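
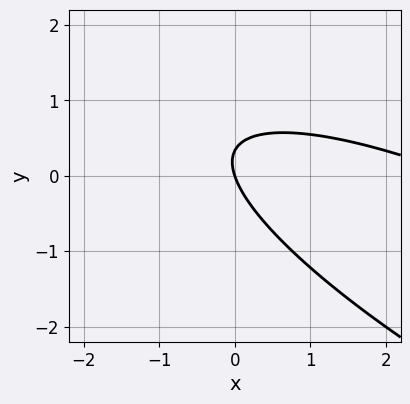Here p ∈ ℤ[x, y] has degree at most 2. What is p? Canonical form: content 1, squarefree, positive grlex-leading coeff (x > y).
(a) Degree: a generic line meets the curve in up to 2 points, so deg p = 2.
(b) Observable constraints: it crosses the x-axis at the gridline x = 0; it crosses the y-axis at the gridline y = 0.
(c) These observations pin down the coefficients.

x^2 + 3*x*y + 3*y^2 - 3*x - y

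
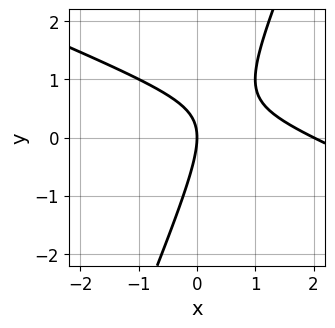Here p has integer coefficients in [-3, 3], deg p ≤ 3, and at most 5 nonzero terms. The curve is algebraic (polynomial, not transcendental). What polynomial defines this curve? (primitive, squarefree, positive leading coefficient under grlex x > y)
(a) The degree is 2 — the shape is more complex than any degree-1 curve.
(b) Observable constraints: the x-axis gridline crossings are at x ∈ {0, 2}; one y-axis crossing is at y = 0.
(c) The integer polynomial consistent with all of this is the stated p.

x^2 + 2*x*y - y^2 - 2*x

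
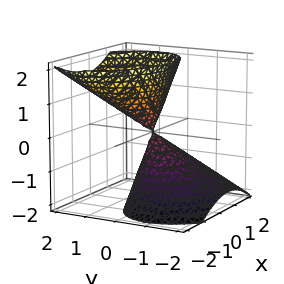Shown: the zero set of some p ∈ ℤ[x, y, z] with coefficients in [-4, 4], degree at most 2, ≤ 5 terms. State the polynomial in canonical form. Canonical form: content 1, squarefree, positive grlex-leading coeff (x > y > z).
2*x^2 + x*y + 3*y^2 - 3*y*z - z^2

First, there are 2 components.
Then, degree: no degree-1 surface has this shape, so deg p = 2.
Next, against the integer gridlines: it meets the y-axis at y = 0 (among the integer gridlines); it meets the x-axis at x = 0 (among the integer gridlines); it meets the z-axis at z = 0 (among the integer gridlines).
Finally, solving for integer coefficients yields p as stated.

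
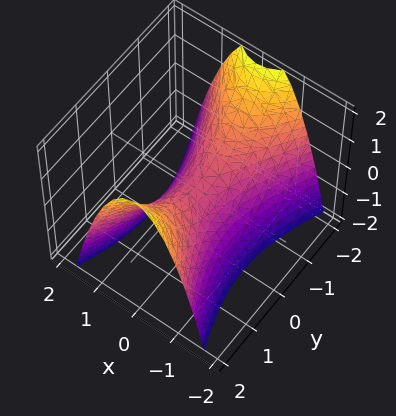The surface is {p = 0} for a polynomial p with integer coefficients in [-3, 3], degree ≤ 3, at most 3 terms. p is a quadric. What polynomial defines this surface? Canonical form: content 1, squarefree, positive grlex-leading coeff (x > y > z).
deg p = 2. A saddle surface; a quadric.
Symmetries: mirror symmetry y ↦ −y ⇒ only even powers of y; it's symmetric under x → −x, forcing even powers of x.
Checking where it meets the axes: it meets the x-axis at x = 0 (among the integer gridlines); one y-axis crossing is at y = 0; it meets the z-axis at z = 0 (among the integer gridlines).
The integer polynomial consistent with all of this is the stated p.

3*x^2 - y^2 + 2*z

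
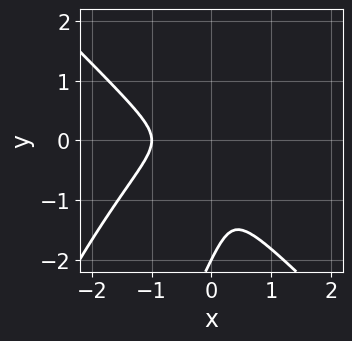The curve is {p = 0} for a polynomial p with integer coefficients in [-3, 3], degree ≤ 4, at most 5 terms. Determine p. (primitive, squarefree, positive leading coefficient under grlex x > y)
Degree: no degree-2 curve has this shape, so deg p = 3.
Checking where it meets the axes: one x-axis crossing is at x = -1; it crosses the y-axis at the gridline y = -2.
Together with the visible shape, these determine p as stated.

3*x^3 - 2*x*y^2 + y^3 + 3*x^2 + 2*y^2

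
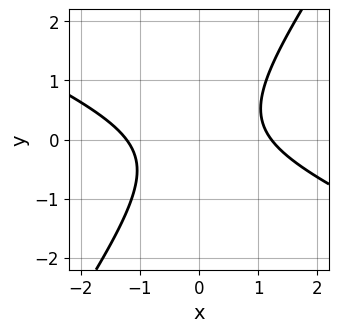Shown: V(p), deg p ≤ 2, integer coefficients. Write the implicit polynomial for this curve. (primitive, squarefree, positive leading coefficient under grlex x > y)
(a) deg p = 2. No degree-1 curve has this shape.
(b) Against the integer gridlines: no y-intercept at any integer in the box.
(c) Solving for integer coefficients yields p as stated.

2*x^2 + 3*x*y - 3*y^2 - 3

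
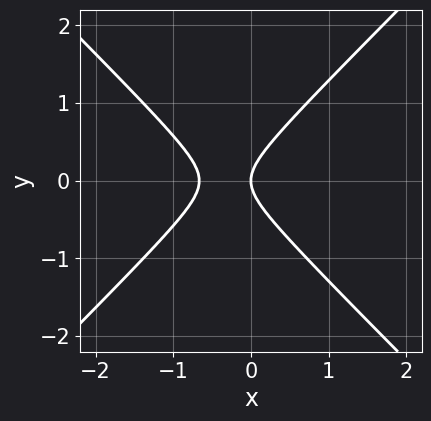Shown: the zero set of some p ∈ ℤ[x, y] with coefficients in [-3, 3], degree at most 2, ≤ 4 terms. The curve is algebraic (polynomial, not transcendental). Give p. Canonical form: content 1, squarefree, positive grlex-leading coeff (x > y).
3*x^2 - 3*y^2 + 2*x

First, deg p = 2. A generic line meets the curve in up to 2 points.
Next, symmetries: mirror symmetry y ↦ −y ⇒ only even powers of y.
Next, from the visible intercepts: it meets the x-axis at x = 0 (among the integer gridlines); one y-axis crossing is at y = 0.
Finally, these observations pin down the coefficients.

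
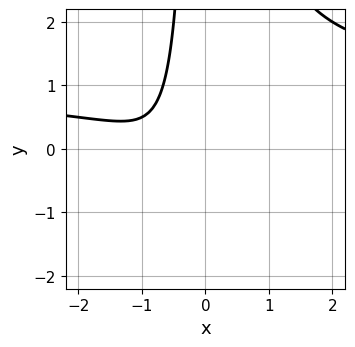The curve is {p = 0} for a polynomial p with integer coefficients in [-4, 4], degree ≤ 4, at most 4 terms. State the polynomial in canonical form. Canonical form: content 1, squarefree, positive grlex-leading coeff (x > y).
The degree is 3 — no degree-2 curve has this shape.
Observable constraints: it misses every integer gridline on the y-axis; it misses every integer gridline on the x-axis.
Putting this together gives p.

2*x^2*y - 2*x^2 - 3*x - 2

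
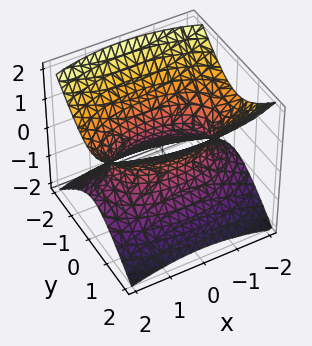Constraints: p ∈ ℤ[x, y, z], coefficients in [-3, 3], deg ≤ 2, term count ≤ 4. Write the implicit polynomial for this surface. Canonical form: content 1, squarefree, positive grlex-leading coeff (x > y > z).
x^2 + 3*y^2 - 3*z^2 - 2

Degree: an hourglass — one-sheet hyperboloid; a quadric, so deg p = 2.
Symmetries: the x ↦ −x reflection is a symmetry, so x appears only in even powers; the y ↦ −y reflection is a symmetry, so y appears only in even powers; it's symmetric under z → −z, forcing even powers of z.
Against the integer gridlines: the surface avoids every integer z-axis point in the box.
Matching integer coefficients to the picture gives p.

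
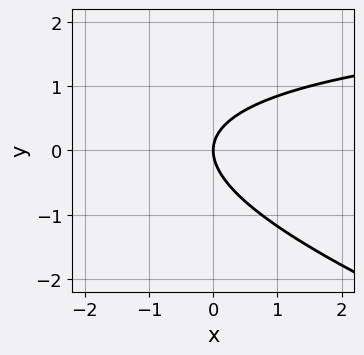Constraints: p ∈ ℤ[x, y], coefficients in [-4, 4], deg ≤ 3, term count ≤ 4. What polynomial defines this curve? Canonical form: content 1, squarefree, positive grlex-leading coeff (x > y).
x*y + 3*y^2 - 3*x

(a) The degree is 2 — a generic line meets the curve in up to 2 points.
(b) From the axis intercepts and sections: it meets the x-axis at x = 0 (among the integer gridlines); one y-axis crossing is at y = 0.
(c) Fitting integer coefficients to these (and the overall shape) gives p.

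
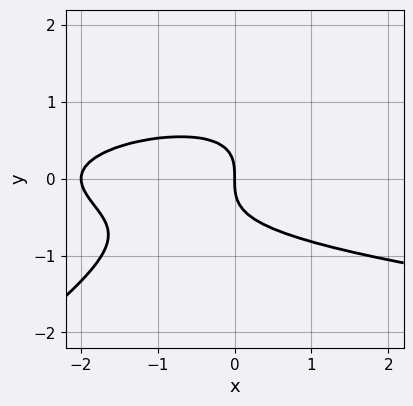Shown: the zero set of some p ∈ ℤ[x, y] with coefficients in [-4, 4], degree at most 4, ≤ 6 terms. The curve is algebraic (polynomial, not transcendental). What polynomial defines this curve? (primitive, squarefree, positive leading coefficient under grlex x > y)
(a) deg p = 3. No degree-2 curve has this shape.
(b) From the axis intercepts and sections: it meets the y-axis at y = 0 (among the integer gridlines); the x-axis gridline crossings are at x ∈ {-2, 0}.
(c) Fitting integer coefficients to these (and the overall shape) gives p.

2*x*y^2 - 3*y^3 - x^2 - 2*x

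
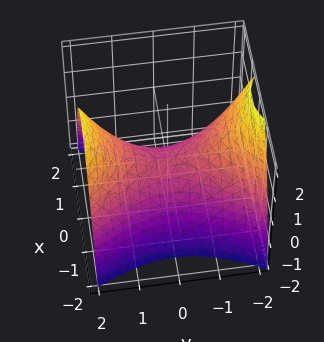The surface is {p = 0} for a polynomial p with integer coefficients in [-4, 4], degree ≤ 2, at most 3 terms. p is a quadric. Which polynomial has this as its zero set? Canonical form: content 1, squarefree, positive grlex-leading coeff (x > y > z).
2*x^2 - y^2 + 2*z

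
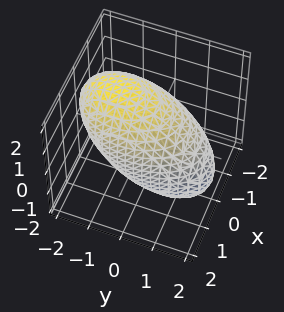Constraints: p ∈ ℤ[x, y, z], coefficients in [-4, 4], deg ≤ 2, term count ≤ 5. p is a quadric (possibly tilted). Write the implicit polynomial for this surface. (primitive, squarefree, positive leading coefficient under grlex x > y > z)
2*x^2 + y^2 + y*z + z^2 - 3

(a) Degree: no degree-1 surface has this shape, so deg p = 2.
(b) Solving for integer coefficients yields p as stated.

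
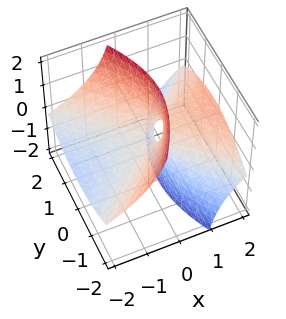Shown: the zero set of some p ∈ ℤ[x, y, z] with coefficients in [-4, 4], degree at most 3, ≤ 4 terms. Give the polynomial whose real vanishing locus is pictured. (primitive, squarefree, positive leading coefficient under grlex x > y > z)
x^2 - 3*x*z - y^2 + z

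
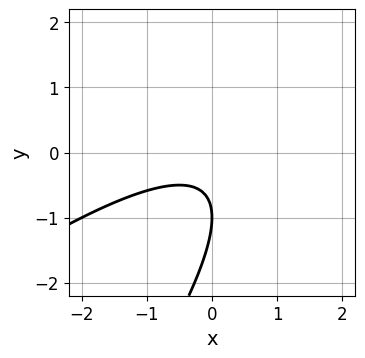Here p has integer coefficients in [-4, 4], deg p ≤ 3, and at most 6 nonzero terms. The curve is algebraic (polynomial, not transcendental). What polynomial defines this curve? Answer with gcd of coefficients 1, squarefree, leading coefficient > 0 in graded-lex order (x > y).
x^2 - 2*x*y + y^2 + 2*y + 1

1. Degree: the shape is more complex than any degree-1 curve, so deg p = 2.
2. Observable constraints: one y-axis crossing is at y = -1; it misses every integer gridline on the x-axis.
3. Solving for integer coefficients yields p as stated.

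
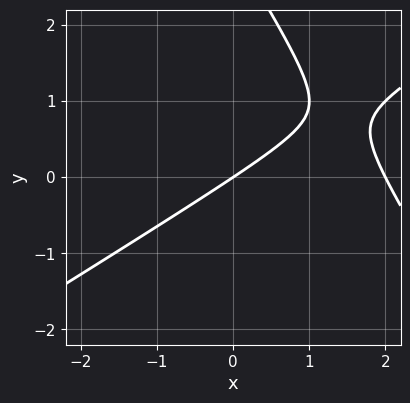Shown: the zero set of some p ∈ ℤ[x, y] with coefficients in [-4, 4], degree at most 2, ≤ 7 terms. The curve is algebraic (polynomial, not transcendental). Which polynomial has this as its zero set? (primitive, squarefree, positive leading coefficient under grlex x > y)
x^2 - x*y - y^2 - 2*x + 3*y

Degree: the shape is more complex than any degree-1 curve, so deg p = 2.
Against the integer gridlines: one y-axis crossing is at y = 0; among the integer gridlines, it crosses the x-axis at x ∈ {0, 2}.
Solving for integer coefficients yields p as stated.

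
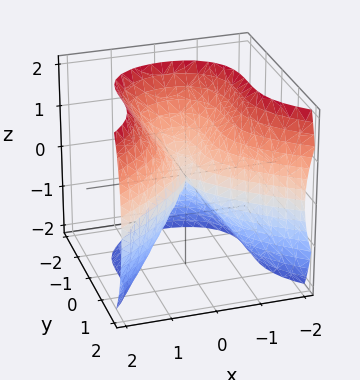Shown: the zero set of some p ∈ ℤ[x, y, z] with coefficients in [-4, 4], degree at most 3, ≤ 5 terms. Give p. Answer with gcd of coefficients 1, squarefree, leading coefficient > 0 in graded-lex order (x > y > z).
Degree: a generic line meets the surface in up to 3 points, so deg p = 3.
Checking where it meets the axes: it crosses the x-axis at the gridline x = 0; it meets the z-axis at z = 0 (among the integer gridlines); one y-axis crossing is at y = 0.
Putting this together gives p.

y^3 - 2*x^2 + z^2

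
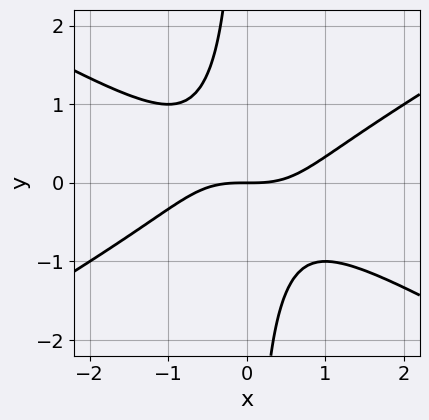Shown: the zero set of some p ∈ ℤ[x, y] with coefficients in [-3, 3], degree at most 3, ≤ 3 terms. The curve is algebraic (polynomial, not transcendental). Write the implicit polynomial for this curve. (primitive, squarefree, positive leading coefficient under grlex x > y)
x^3 - 3*x*y^2 - 2*y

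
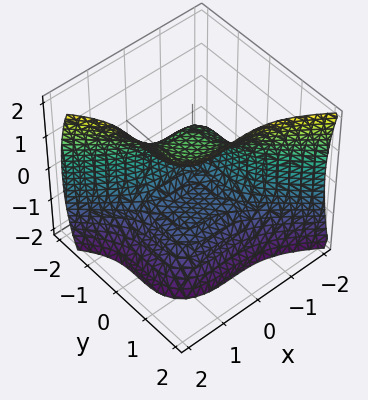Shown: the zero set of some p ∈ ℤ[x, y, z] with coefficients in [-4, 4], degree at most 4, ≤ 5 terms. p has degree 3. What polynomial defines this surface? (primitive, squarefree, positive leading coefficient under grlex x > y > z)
(a) deg p = 3.
(b) Against the integer gridlines: among the integer gridlines, it crosses the z-axis at z ∈ {-1, 1}; it meets the x-axis at x = -1 (among the integer gridlines).
(c) Solving for integer coefficients yields p as stated.

2*x^3 + 3*y^3 - 2*z^2 + 2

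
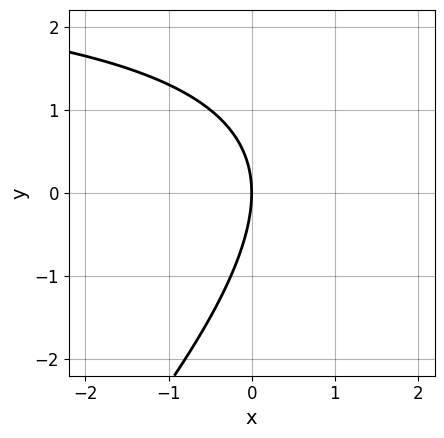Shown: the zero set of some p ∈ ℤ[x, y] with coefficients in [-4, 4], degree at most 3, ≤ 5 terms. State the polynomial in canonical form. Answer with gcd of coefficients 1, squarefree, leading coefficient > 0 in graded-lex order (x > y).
x*y - y^2 - 3*x

(a) deg p = 2.
(b) From the visible intercepts: one x-axis crossing is at x = 0; one y-axis crossing is at y = 0.
(c) Together with the visible shape, these determine p as stated.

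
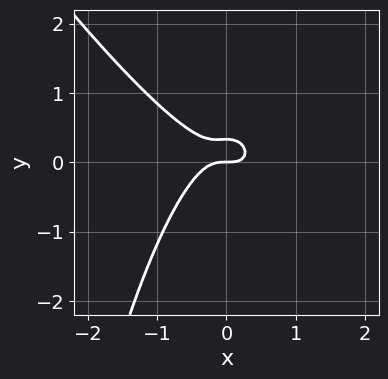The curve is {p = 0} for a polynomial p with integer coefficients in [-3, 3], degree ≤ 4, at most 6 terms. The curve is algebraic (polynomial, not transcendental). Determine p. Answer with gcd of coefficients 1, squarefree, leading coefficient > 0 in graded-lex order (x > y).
3*x^3 + 2*x^2*y + 3*y^2 - y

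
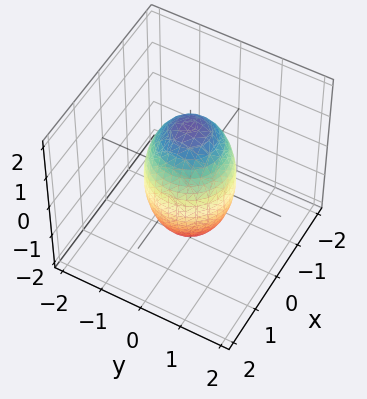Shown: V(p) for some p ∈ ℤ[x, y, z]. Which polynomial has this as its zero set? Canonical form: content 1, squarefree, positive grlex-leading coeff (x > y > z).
3*x^2 + 3*y^2 + z^2 - 3

1. The degree is 2 — bounded and convex; a quadric.
2. Symmetries: mirror symmetry z ↦ −z ⇒ only even powers of z; the z-axis is an axis of rotation, so x and y enter only as x² + y².
3. From the axis intercepts and sections: the x-axis gridline crossings are at x ∈ {-1, 1}; a circular section at z = 0 has radius exactly 1.
4. The integer polynomial consistent with all of this is the stated p.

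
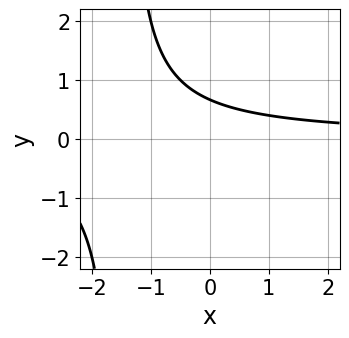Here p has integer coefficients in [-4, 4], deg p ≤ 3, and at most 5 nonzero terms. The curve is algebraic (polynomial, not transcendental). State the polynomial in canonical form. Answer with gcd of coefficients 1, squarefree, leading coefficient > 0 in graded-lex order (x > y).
2*x*y + 3*y - 2

1. Degree: a generic line meets the curve in up to 2 points, so deg p = 2.
2. Checking where it meets the axes: the curve avoids every integer x-axis point in the box.
3. The integer polynomial consistent with all of this is the stated p.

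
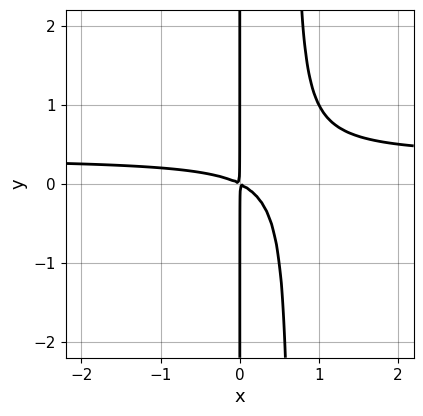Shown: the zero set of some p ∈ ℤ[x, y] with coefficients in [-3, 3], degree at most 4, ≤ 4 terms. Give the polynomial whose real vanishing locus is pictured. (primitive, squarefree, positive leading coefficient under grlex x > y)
Degree: the shape is more complex than any degree-2 curve, so deg p = 3.
Reading off the gridlines: the visible y-axis segment lies entirely on the curve.
Fitting integer coefficients to these (and the overall shape) gives p.

3*x^2*y - x^2 - 2*x*y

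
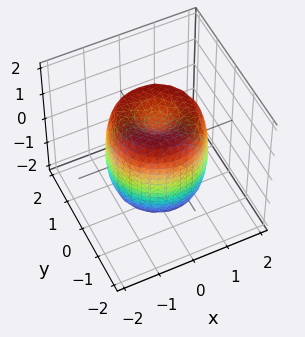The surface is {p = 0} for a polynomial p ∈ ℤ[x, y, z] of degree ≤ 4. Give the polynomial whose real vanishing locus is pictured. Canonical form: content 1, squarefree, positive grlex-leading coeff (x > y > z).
deg p = 4.
Symmetries: rotational symmetry about the z-axis ⇒ p depends on x, y only through x² + y².
From the visible intercepts: a circular section at z = -1 has radius between 1 and 2; among the integer gridlines, it crosses the z-axis at z ∈ {-1, 1}.
Solving for integer coefficients yields p as stated.

2*x^4 + 4*x^2*y^2 + 2*y^4 - 3*x^2 - 3*y^2 + z^2 - 1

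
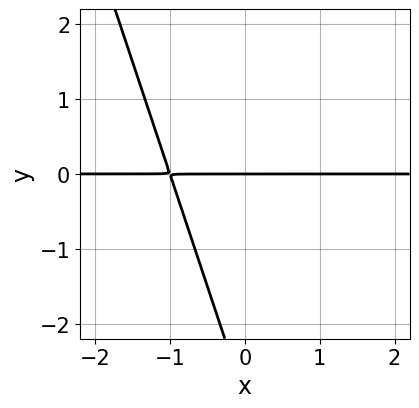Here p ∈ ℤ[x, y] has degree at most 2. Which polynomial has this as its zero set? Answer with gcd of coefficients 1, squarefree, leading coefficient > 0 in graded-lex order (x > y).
3*x*y + y^2 + 3*y

First, the degree is 2 — no degree-1 curve has this shape.
Then, reading off the gridlines: the visible x-axis segment lies entirely on the curve; one y-axis crossing is at y = 0.
Finally, fitting integer coefficients to these (and the overall shape) gives p.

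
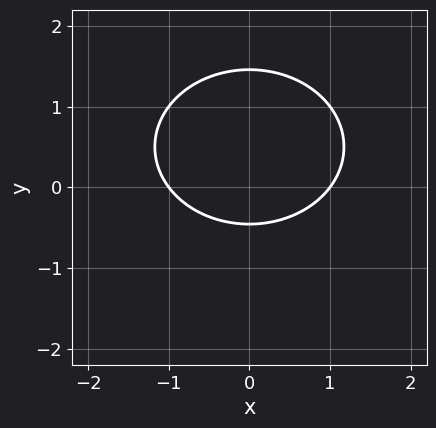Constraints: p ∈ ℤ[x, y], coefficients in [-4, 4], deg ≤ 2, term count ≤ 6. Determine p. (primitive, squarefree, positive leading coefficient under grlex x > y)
1. The degree is 2 — the shape is more complex than any degree-1 curve.
2. Symmetries: the x ↦ −x reflection is a symmetry, so x appears only in even powers.
3. From the visible intercepts: the x-axis gridline crossings are at x ∈ {-1, 1}.
4. Solving for integer coefficients yields p as stated.

2*x^2 + 3*y^2 - 3*y - 2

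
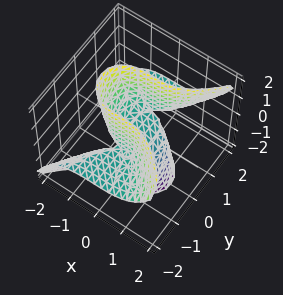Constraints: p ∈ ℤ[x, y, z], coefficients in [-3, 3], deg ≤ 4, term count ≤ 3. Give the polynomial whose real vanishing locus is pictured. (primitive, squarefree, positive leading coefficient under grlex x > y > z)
2*x^3 - 3*y^2*z + 2*z

The degree is 3 — a generic line meets the surface in up to 3 points.
Checking where it meets the axes: every point of the y-axis in the box is on the surface; one x-axis crossing is at x = 0; it meets the z-axis at z = 0 (among the integer gridlines).
These observations pin down the coefficients.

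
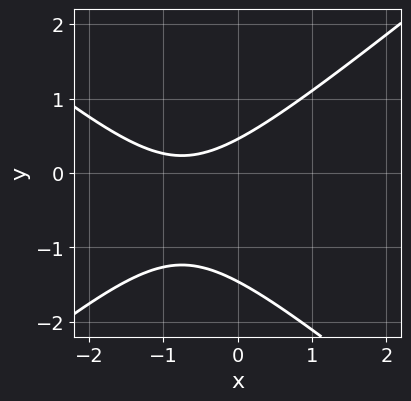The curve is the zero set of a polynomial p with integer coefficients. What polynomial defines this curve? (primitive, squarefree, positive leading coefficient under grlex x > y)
First, the degree is 2 — the shape is more complex than any degree-1 curve.
Then, checking where it meets the axes: no x-intercept at any integer in the box.
Finally, fitting integer coefficients to these (and the overall shape) gives p.

2*x^2 - 3*y^2 + 3*x - 3*y + 2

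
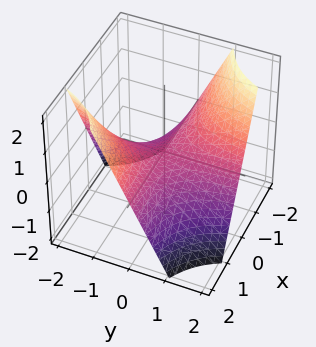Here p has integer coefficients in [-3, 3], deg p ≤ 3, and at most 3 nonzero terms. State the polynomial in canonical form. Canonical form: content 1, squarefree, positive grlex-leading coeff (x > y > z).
x*y + z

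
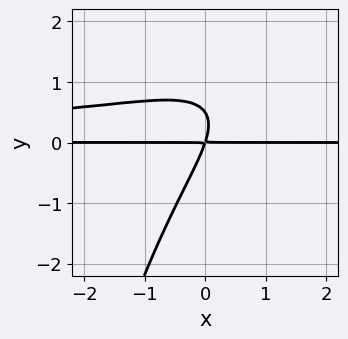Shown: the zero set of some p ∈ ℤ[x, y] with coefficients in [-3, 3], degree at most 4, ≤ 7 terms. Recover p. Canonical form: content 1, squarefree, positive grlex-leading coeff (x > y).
1. Degree: no degree-3 curve has this shape, so deg p = 4.
2. Reading off the gridlines: the visible x-axis segment lies entirely on the curve.
3. Putting this together gives p.

x^2*y^2 - 3*x*y^2 + 2*y^3 + 3*x*y - y^2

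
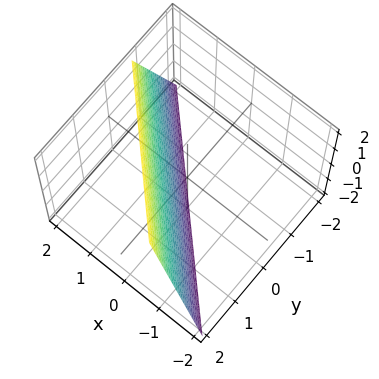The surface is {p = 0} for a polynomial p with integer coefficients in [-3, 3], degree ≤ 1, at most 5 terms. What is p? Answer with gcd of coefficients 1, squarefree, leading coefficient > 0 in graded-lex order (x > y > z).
3*x + 3*y - z - 2

First, degree: every cross-section is a straight line — this is a plane, so deg p = 1.
Next, from the axis intercepts and sections: it crosses the z-axis at the gridline z = -2.
Finally, solving for integer coefficients yields p as stated.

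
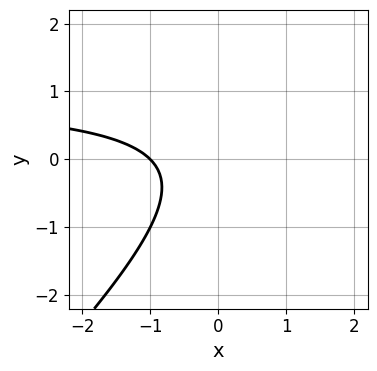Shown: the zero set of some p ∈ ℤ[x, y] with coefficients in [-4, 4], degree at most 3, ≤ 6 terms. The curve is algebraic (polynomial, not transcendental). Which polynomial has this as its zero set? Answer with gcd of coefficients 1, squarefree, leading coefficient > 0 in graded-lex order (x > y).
x*y - y^2 - x - 1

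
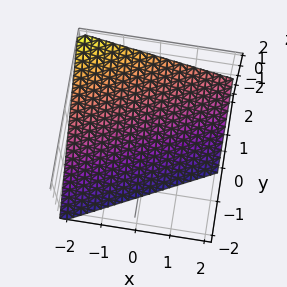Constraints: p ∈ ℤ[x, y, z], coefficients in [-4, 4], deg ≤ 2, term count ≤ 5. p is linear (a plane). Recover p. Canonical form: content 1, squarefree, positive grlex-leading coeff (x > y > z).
1. The degree is 1 — every cross-section is a straight line — this is a plane.
2. Observable constraints: it meets the z-axis at z = -1 (among the integer gridlines); it meets the y-axis at y = 1 (among the integer gridlines); it meets the x-axis at x = -2 (among the integer gridlines).
3. Assembling these constraints gives the stated polynomial.

x - 2*y + 2*z + 2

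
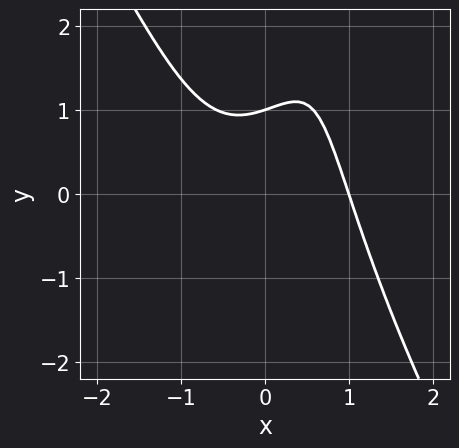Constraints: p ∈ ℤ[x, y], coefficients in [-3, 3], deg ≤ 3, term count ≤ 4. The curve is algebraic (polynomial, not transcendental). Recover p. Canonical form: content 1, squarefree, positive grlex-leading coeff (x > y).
3*x^3 - x*y^2 + 3*y - 3

First, degree: the shape is more complex than any degree-2 curve, so deg p = 3.
Next, from the visible intercepts: it crosses the y-axis at the gridline y = 1; it meets the x-axis at x = 1 (among the integer gridlines).
Finally, these observations pin down the coefficients.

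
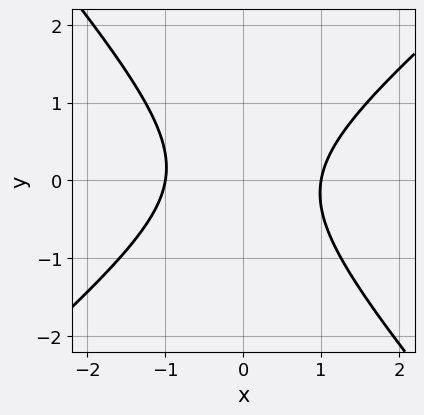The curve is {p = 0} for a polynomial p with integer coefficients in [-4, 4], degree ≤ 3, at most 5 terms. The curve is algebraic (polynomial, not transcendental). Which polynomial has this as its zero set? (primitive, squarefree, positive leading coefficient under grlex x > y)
3*x^2 - x*y - 3*y^2 - 3

1. Degree: a generic line meets the curve in up to 2 points, so deg p = 2.
2. From the visible intercepts: among the integer gridlines, it crosses the x-axis at x ∈ {-1, 1}; it misses every integer gridline on the y-axis.
3. Together with the visible shape, these determine p as stated.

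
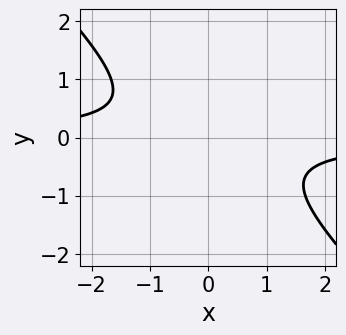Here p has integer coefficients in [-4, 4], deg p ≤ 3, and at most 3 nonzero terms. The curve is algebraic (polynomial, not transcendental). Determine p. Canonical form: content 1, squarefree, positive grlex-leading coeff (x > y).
3*x*y + 3*y^2 + 2

Degree: a generic line meets the curve in up to 2 points, so deg p = 2.
From the axis intercepts and sections: the curve avoids every integer y-axis point in the box; no x-intercept at any integer in the box.
Putting this together gives p.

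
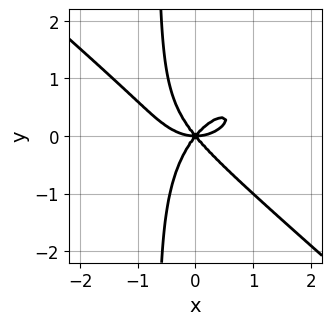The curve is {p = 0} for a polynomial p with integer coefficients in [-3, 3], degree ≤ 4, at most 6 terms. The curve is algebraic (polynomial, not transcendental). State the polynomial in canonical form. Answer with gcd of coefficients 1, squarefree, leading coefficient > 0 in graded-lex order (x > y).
2*x^4 + 3*x*y^3 - 3*x^2*y + 2*y^3

First, the degree is 4 — the shape is more complex than any degree-3 curve.
Next, reading off the gridlines: one x-axis crossing is at x = 0; it crosses the y-axis at the gridline y = 0.
Finally, fitting integer coefficients to these (and the overall shape) gives p.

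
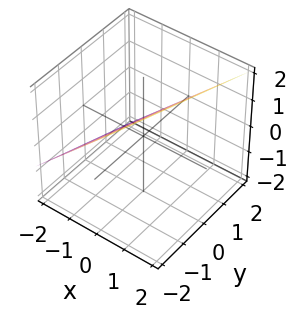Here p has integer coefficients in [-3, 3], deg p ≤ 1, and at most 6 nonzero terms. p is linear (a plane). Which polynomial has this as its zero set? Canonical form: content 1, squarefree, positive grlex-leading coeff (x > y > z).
The degree is 1 — every cross-section is a straight line — this is a plane.
Against the integer gridlines: one y-axis crossing is at y = 2.
Putting this together gives p.

3*x - y - 3*z + 2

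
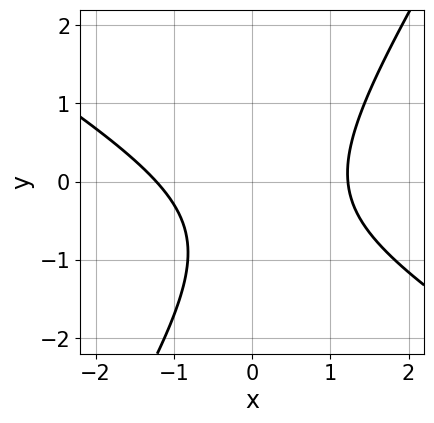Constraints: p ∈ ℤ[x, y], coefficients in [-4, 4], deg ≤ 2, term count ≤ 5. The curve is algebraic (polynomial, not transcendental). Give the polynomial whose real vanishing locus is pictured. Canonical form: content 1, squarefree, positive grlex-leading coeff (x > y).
2*x^2 + 2*x*y - 2*y^2 - 2*y - 3

(a) deg p = 2. No degree-1 curve has this shape.
(b) Observable constraints: the curve avoids every integer y-axis point in the box.
(c) These observations pin down the coefficients.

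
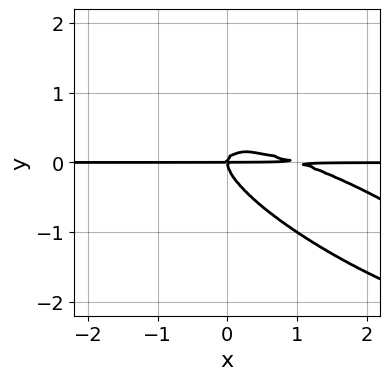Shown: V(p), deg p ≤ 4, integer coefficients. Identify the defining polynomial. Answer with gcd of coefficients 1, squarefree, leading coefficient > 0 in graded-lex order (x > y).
1. The degree is 3 — the shape is more complex than any degree-2 curve.
2. From the axis intercepts and sections: it meets the y-axis at y = 0 (among the integer gridlines); the visible x-axis segment lies entirely on the curve.
3. Assembling these constraints gives the stated polynomial.

x^2*y + 3*x*y^2 + 3*y^3 - x*y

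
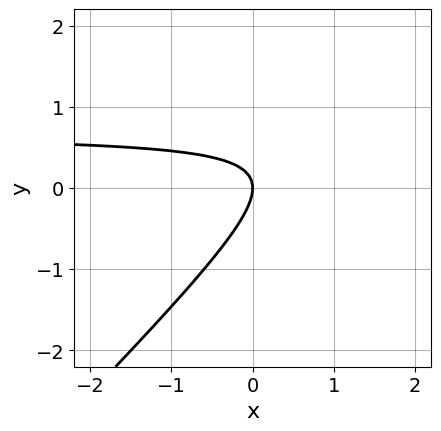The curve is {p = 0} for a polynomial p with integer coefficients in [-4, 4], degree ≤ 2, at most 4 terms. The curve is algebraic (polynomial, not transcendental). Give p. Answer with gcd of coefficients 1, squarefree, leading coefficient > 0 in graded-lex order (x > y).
Degree: no degree-1 curve has this shape, so deg p = 2.
Reading off the gridlines: one y-axis crossing is at y = 0; it crosses the x-axis at the gridline x = 0.
These observations pin down the coefficients.

3*x*y - 3*y^2 - 2*x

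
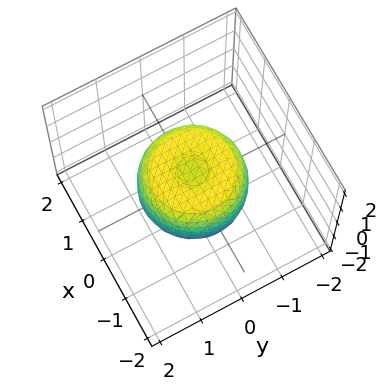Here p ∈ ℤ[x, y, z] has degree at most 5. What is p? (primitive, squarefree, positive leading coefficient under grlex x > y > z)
2*x^4 + 4*x^2*y^2 + 2*y^4 - 2*x^2 - 2*y^2 + 2*z^2 - 1

(a) Degree: a generic line meets the surface in up to 4 points, so deg p = 4.
(b) Symmetry: the surface is invariant under rotation about z: p = q(x² + y², z).
(c) Observable constraints: a circular section at z = 0 has radius between 1 and 2.
(d) Together with the visible shape, these determine p as stated.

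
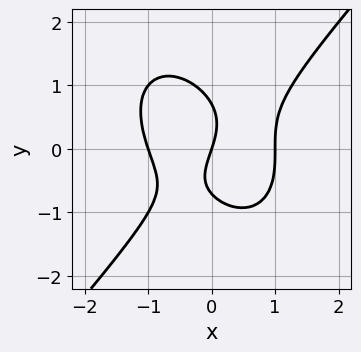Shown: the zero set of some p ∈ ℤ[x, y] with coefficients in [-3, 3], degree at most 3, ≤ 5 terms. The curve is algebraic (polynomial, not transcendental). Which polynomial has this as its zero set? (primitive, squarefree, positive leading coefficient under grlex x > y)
3*x^3 - 2*y^3 - x*y - 3*x + y

(a) deg p = 3. A generic line meets the curve in up to 3 points.
(b) From the visible intercepts: it meets the y-axis at y = 0 (among the integer gridlines); the x-axis gridline crossings are at x ∈ {-1, 0, 1}.
(c) Together with the visible shape, these determine p as stated.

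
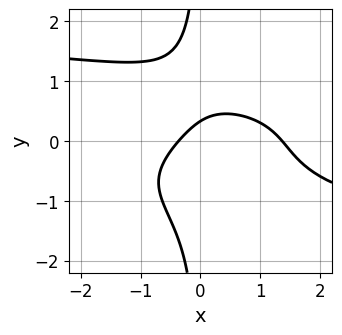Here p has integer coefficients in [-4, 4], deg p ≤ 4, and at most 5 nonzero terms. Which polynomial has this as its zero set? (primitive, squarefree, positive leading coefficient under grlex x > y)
Degree: the shape is more complex than any degree-3 curve, so deg p = 4.
The integer polynomial consistent with all of this is the stated p.

3*x*y^3 + 2*x^2 - 2*x + 3*y - 1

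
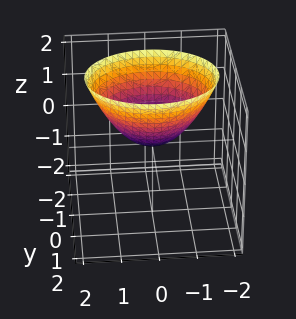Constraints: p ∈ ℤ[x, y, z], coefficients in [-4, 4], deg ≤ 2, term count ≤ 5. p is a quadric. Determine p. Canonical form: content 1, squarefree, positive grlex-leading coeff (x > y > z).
First, the degree is 2 — a paraboloid; a quadric.
Then, symmetries: it's symmetric under y → −y, forcing even powers of y; it's symmetric under x → −x, forcing even powers of x.
Next, against the integer gridlines: it meets the y-axis at y = 0 (among the integer gridlines); one x-axis crossing is at x = 0.
Finally, together with the visible shape, these determine p as stated.

2*x^2 + 3*y^2 - 3*z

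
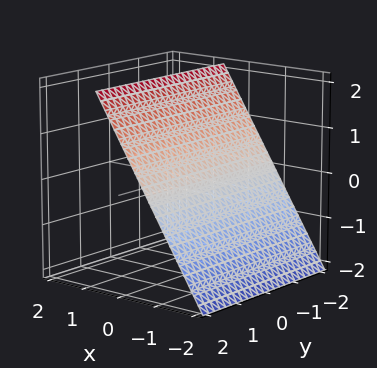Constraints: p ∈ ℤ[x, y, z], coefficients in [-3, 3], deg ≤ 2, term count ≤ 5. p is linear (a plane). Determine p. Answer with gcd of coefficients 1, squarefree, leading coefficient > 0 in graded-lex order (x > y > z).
(a) The degree is 1 — every cross-section is a straight line — this is a plane.
(b) Against the integer gridlines: it misses every integer gridline on the y-axis; it meets the z-axis at z = 1 (among the integer gridlines).
(c) Fitting integer coefficients to these (and the overall shape) gives p.

3*x - 2*z + 2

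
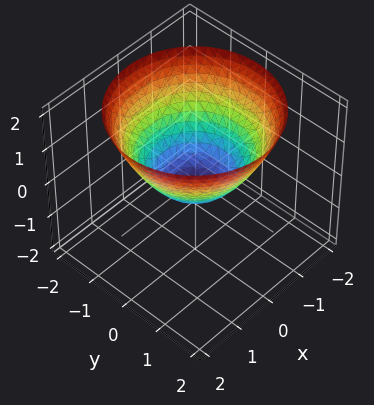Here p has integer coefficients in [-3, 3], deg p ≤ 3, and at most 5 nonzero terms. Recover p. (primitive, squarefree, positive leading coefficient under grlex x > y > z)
2*x^2 + 2*y^2 - 3*z - 1

First, deg p = 2. The shape is more complex than any degree-1 surface.
Next, symmetry: the z-axis is an axis of rotation, so x and y enter only as x² + y².
Then, reading off the gridlines: a circular section at z = 0 has radius between 0 and 1.
Finally, solving for integer coefficients yields p as stated.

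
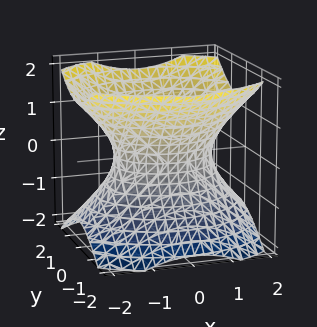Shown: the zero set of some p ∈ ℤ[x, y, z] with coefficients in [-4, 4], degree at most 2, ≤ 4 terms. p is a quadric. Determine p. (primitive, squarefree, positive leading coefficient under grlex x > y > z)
2*x^2 + 3*y^2 - 3*z^2 - 3

The degree is 2 — an hourglass — one-sheet hyperboloid; a quadric.
Symmetries: the x ↦ −x reflection is a symmetry, so x appears only in even powers; it's symmetric under z → −z, forcing even powers of z; the y ↦ −y reflection is a symmetry, so y appears only in even powers.
Checking where it meets the axes: among the integer gridlines, it crosses the y-axis at y ∈ {-1, 1}; the surface avoids every integer z-axis point in the box.
Putting this together gives p.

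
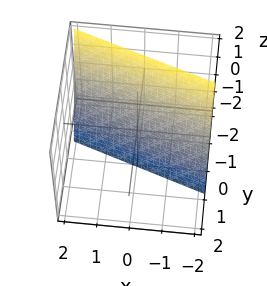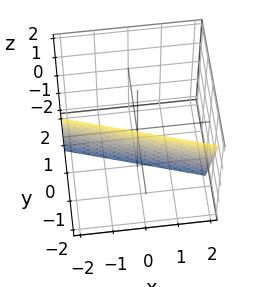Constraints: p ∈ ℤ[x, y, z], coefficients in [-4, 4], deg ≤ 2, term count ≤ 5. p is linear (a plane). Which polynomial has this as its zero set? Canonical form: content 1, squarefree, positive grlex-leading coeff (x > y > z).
x + 3*y + z + 2

First, the degree is 1 — every cross-section is a straight line — this is a plane.
Next, from the visible intercepts: one z-axis crossing is at z = -2; one x-axis crossing is at x = -2.
Finally, matching integer coefficients to the picture gives p.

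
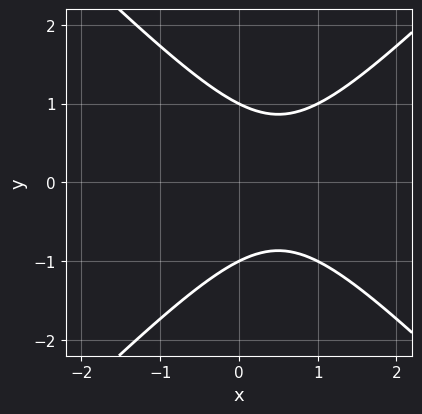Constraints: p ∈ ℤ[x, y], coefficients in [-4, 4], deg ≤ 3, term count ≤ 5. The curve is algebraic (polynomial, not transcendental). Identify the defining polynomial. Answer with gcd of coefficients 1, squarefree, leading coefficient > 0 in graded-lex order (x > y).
First, the degree is 2 — the shape is more complex than any degree-1 curve.
Next, symmetries: it's symmetric under y → −y, forcing even powers of y.
Next, checking where it meets the axes: it misses every integer gridline on the x-axis; the y-axis gridline crossings are at y ∈ {-1, 1}.
Finally, the integer polynomial consistent with all of this is the stated p.

x^2 - y^2 - x + 1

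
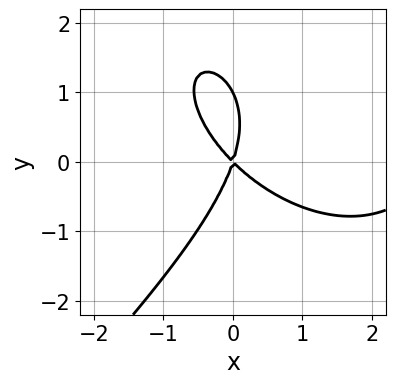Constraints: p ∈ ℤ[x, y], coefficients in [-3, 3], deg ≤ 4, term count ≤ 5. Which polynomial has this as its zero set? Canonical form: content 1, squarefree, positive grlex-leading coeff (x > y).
First, deg p = 3.
Next, against the integer gridlines: the y-axis gridline crossings are at y ∈ {0, 1}; one x-axis crossing is at x = 0.
Finally, assembling these constraints gives the stated polynomial.

x^3 - y^3 - 3*x^2 - 2*x*y + y^2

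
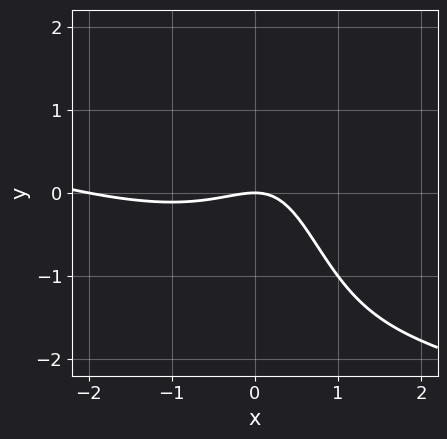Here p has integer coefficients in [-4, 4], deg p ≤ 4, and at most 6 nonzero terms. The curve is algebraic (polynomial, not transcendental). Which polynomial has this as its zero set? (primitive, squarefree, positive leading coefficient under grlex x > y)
First, deg p = 3. A generic line meets the curve in up to 3 points.
Next, observable constraints: the x-axis gridline crossings are at x ∈ {-2, 0}; it meets the y-axis at y = 0 (among the integer gridlines).
Finally, assembling these constraints gives the stated polynomial.

x^3 + 3*x^2*y + 2*x^2 - 3*x*y + 3*y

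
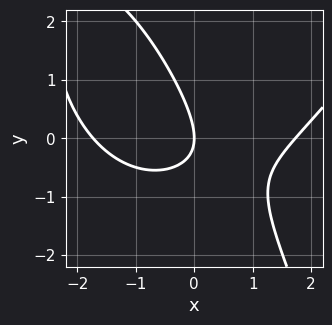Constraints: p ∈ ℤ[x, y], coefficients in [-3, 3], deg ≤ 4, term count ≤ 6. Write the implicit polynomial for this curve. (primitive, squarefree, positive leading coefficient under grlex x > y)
x^3 - 3*x*y - 2*y^2 - 3*x

1. Degree: no degree-2 curve has this shape, so deg p = 3.
2. Checking where it meets the axes: it meets the x-axis at x = 0 (among the integer gridlines); one y-axis crossing is at y = 0.
3. Assembling these constraints gives the stated polynomial.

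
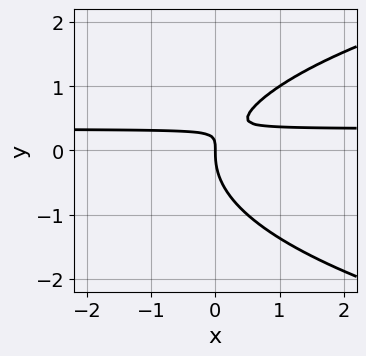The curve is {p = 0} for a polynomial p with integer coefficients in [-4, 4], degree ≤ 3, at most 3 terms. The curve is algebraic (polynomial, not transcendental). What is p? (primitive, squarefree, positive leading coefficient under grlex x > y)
First, deg p = 3. A generic line meets the curve in up to 3 points.
Next, from the axis intercepts and sections: it meets the x-axis at x = 0 (among the integer gridlines); it meets the y-axis at y = 0 (among the integer gridlines).
Finally, these observations pin down the coefficients.

2*y^3 - 3*x*y + x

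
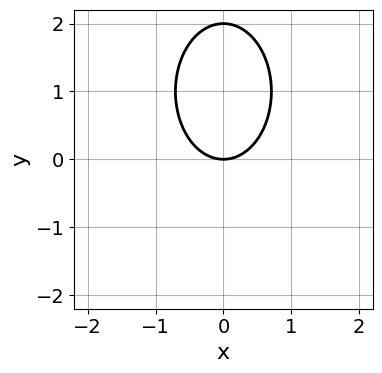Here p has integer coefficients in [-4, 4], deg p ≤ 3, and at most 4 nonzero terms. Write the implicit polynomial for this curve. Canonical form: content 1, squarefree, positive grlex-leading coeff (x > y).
2*x^2 + y^2 - 2*y

First, the degree is 2 — a generic line meets the curve in up to 2 points.
Then, symmetries: it's symmetric under x → −x, forcing even powers of x.
Then, against the integer gridlines: among the integer gridlines, it crosses the y-axis at y ∈ {0, 2}; one x-axis crossing is at x = 0.
Finally, solving for integer coefficients yields p as stated.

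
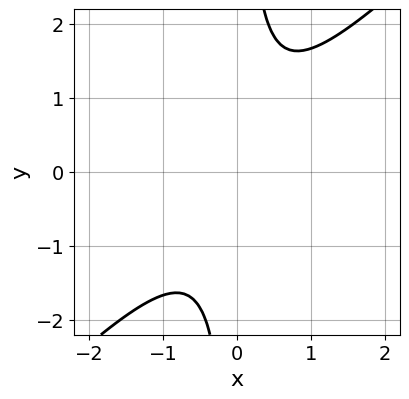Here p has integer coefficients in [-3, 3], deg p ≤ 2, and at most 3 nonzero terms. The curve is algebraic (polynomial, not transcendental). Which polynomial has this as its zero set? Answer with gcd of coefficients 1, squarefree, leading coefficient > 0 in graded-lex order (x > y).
3*x^2 - 3*x*y + 2

The degree is 2 — no degree-1 curve has this shape.
Checking where it meets the axes: no y-intercept at any integer in the box; it misses every integer gridline on the x-axis.
Putting this together gives p.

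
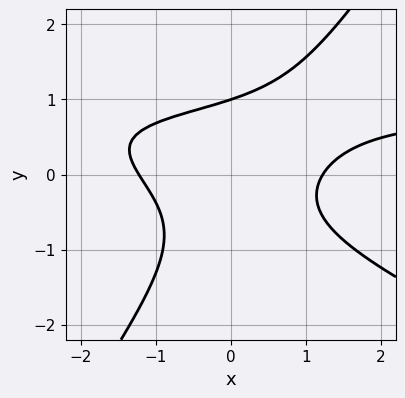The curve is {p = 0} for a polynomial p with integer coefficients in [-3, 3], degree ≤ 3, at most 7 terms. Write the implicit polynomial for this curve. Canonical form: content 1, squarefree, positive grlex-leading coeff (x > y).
2*x^2*y + 3*x*y^2 - 3*y^3 - 2*x^2 + 3

First, the degree is 3 — a generic line meets the curve in up to 3 points.
Next, reading off the gridlines: it crosses the y-axis at the gridline y = 1.
Finally, the integer polynomial consistent with all of this is the stated p.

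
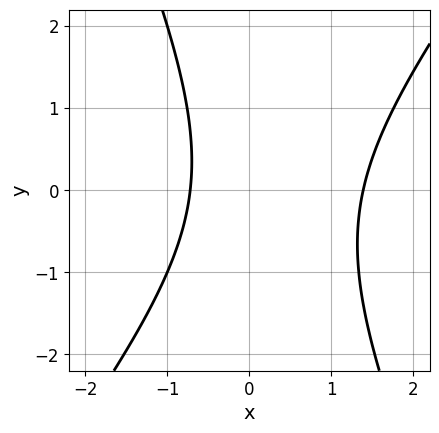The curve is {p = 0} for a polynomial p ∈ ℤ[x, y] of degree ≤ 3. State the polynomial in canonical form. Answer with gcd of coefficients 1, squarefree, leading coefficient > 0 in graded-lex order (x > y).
3*x^2 - x*y - y^2 - 2*x - 3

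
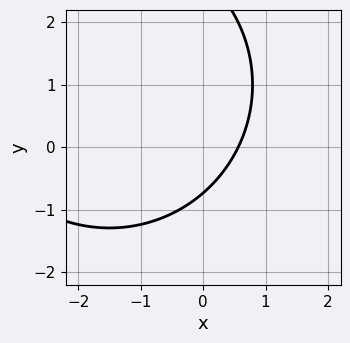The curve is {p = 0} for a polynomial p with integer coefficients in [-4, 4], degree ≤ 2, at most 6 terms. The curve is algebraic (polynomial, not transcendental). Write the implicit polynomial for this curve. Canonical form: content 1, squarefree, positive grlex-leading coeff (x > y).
x^2 + y^2 + 3*x - 2*y - 2

First, degree: no degree-1 curve has this shape, so deg p = 2.
Finally, matching integer coefficients to the picture gives p.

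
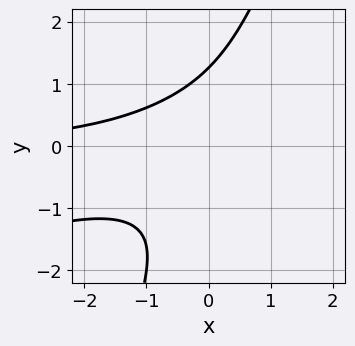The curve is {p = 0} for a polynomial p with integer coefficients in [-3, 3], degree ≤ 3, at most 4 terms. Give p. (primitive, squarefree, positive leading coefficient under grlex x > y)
x^2*y - 3*x*y^2 + y^3 - 2

(a) deg p = 3.
(b) From the axis intercepts and sections: no x-intercept at any integer in the box.
(c) Assembling these constraints gives the stated polynomial.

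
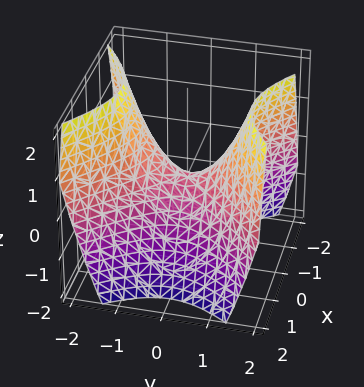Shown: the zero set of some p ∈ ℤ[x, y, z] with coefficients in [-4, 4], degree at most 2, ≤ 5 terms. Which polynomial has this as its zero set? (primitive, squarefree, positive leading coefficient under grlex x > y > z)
(a) Degree: a hyperbolic paraboloid; a quadric, so deg p = 2.
(b) Symmetries: it's symmetric under x → −x, forcing even powers of x; mirror symmetry y ↦ −y ⇒ only even powers of y.
(c) Checking where it meets the axes: it crosses the y-axis at the gridline y = 0; one x-axis crossing is at x = 0; it crosses the z-axis at the gridline z = 0.
(d) These observations pin down the coefficients.

x^2 - y^2 + z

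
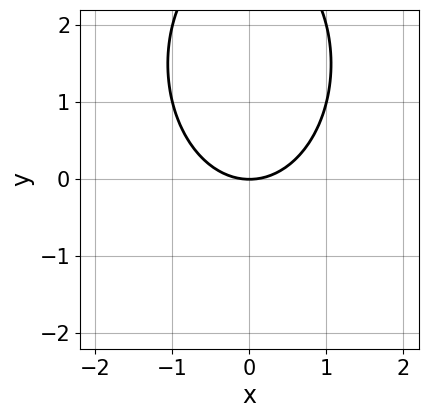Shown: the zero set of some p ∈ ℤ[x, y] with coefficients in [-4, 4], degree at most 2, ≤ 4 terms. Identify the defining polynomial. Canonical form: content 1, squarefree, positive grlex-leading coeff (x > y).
2*x^2 + y^2 - 3*y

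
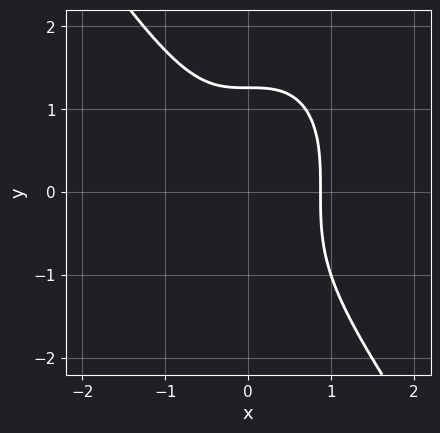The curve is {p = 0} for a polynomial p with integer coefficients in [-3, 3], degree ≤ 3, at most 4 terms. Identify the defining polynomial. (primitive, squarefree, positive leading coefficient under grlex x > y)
3*x^3 + y^3 - 2

(a) deg p = 3.
(b) Matching integer coefficients to the picture gives p.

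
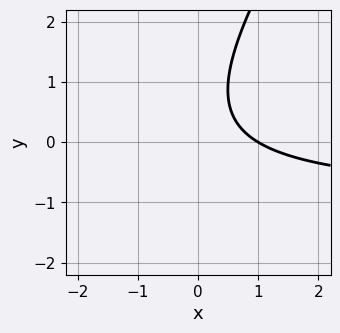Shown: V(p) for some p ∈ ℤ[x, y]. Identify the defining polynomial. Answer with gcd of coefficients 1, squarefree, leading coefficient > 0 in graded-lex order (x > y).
(a) The degree is 2 — a generic line meets the curve in up to 2 points.
(b) Observable constraints: it meets the x-axis at x = 1 (among the integer gridlines); it misses every integer gridline on the y-axis.
(c) The integer polynomial consistent with all of this is the stated p.

3*x*y - 2*y^2 + 3*x + 2*y - 3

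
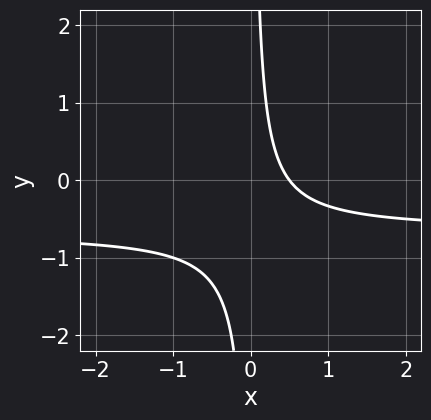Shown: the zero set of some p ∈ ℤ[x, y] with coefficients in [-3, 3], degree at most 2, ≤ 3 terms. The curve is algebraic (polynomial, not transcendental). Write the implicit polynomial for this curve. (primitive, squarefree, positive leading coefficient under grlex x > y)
3*x*y + 2*x - 1

First, the degree is 2 — a generic line meets the curve in up to 2 points.
Next, from the visible intercepts: the curve avoids every integer y-axis point in the box.
Finally, together with the visible shape, these determine p as stated.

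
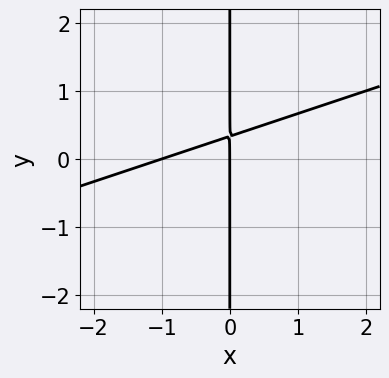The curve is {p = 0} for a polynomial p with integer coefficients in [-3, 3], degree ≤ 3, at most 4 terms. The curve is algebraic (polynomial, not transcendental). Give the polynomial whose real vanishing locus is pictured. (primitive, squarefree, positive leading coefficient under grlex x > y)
x^2 - 3*x*y + x

(a) The degree is 2 — the shape is more complex than any degree-1 curve.
(b) Observable constraints: among the integer gridlines, it crosses the x-axis at x ∈ {-1, 0}; every point of the y-axis in the box is on the curve.
(c) Solving for integer coefficients yields p as stated.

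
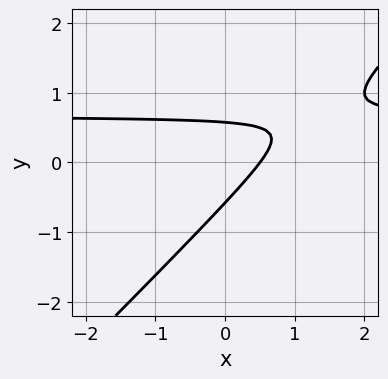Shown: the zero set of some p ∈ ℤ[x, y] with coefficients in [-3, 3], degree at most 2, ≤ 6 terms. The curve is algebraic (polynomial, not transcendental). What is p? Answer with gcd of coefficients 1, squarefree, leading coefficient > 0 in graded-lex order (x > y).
(a) deg p = 2. A generic line meets the curve in up to 2 points.
(b) The integer polynomial consistent with all of this is the stated p.

3*x*y - 3*y^2 - 2*x + 1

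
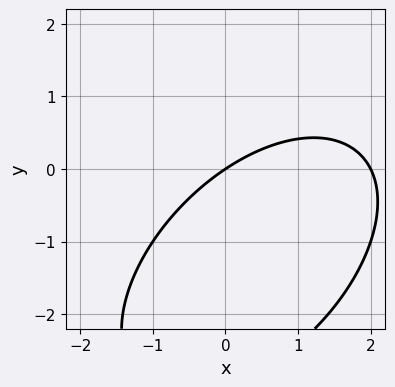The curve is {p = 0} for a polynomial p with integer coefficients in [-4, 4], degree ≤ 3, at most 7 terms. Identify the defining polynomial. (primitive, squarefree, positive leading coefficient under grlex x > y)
First, deg p = 2. A generic line meets the curve in up to 2 points.
Next, from the axis intercepts and sections: the x-axis gridline crossings are at x ∈ {0, 2}; it meets the y-axis at y = 0 (among the integer gridlines).
Finally, solving for integer coefficients yields p as stated.

x^2 - x*y + y^2 - 2*x + 3*y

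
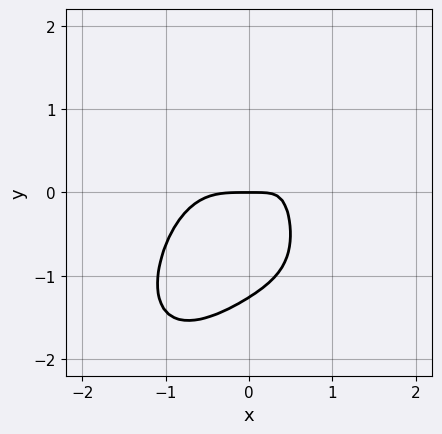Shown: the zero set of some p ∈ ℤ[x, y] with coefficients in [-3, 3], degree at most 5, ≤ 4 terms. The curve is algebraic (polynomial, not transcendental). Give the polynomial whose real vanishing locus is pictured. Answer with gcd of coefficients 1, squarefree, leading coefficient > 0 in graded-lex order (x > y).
3*x^4 + y^4 - 3*x*y + 2*y

First, the degree is 4 — the shape is more complex than any degree-3 curve.
Next, against the integer gridlines: one x-axis crossing is at x = 0; one y-axis crossing is at y = 0.
Finally, the integer polynomial consistent with all of this is the stated p.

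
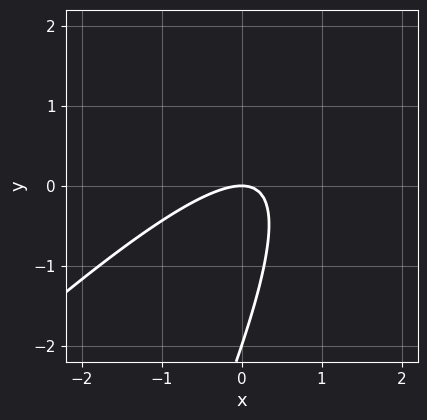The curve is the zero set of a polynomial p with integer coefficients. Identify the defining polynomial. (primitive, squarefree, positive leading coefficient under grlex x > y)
The degree is 2 — no degree-1 curve has this shape.
Observable constraints: one x-axis crossing is at x = 0; among the integer gridlines, it crosses the y-axis at y ∈ {-2, 0}.
Together with the visible shape, these determine p as stated.

2*x^2 - 3*x*y + y^2 + 2*y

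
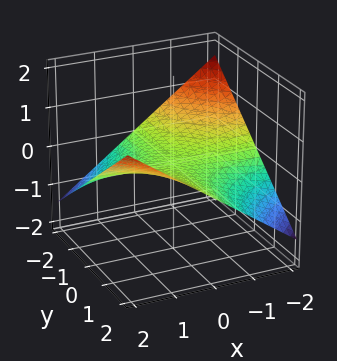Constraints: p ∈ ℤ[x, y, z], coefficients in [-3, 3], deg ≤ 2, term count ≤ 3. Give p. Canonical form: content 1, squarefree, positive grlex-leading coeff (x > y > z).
1. The degree is 2 — a hyperbolic paraboloid; a quadric.
2. Observable constraints: it meets the z-axis at z = 0 (among the integer gridlines); every point of the y-axis in the box is on the surface; every point of the x-axis in the box is on the surface.
3. The integer polynomial consistent with all of this is the stated p.

x*y - 3*z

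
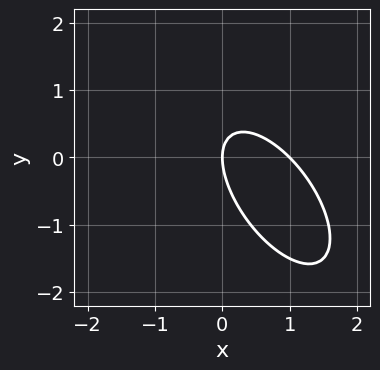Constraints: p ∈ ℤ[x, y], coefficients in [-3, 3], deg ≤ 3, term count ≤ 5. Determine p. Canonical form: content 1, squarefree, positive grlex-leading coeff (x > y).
First, the degree is 2 — a generic line meets the curve in up to 2 points.
Then, observable constraints: it crosses the y-axis at the gridline y = 0; the x-axis gridline crossings are at x ∈ {0, 1}.
Finally, these observations pin down the coefficients.

3*x^2 + 3*x*y + 2*y^2 - 3*x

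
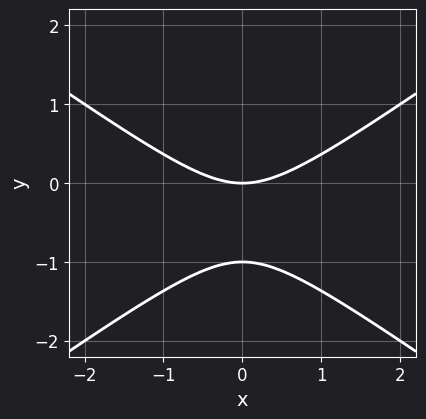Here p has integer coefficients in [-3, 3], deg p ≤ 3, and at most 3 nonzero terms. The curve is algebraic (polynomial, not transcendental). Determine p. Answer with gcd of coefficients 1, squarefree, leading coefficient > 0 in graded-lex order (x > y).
1. The degree is 2 — a generic line meets the curve in up to 2 points.
2. Symmetries: mirror symmetry x ↦ −x ⇒ only even powers of x.
3. Against the integer gridlines: the y-axis gridline crossings are at y ∈ {-1, 0}; it meets the x-axis at x = 0 (among the integer gridlines).
4. These observations pin down the coefficients.

x^2 - 2*y^2 - 2*y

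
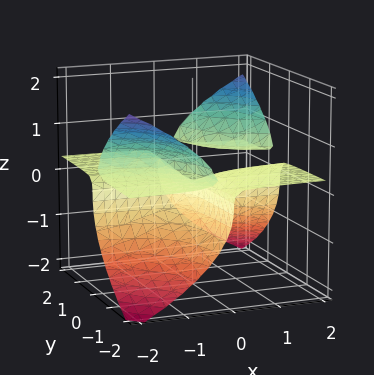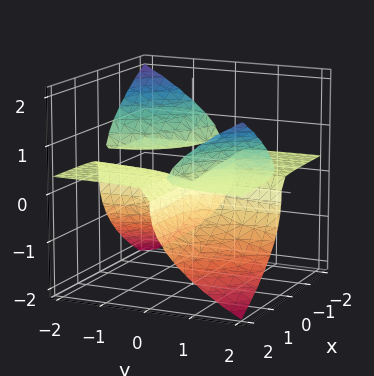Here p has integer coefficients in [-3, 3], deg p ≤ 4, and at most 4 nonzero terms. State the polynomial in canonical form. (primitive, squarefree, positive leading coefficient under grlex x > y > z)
3*x*y*z - 3*z^3 - x*y

(a) I count 3 distinct pieces. Treating them together as one polynomial.
(b) deg p = 3. A generic line meets the surface in up to 3 points.
(c) Against the integer gridlines: it crosses the z-axis at the gridline z = 0; the visible y-axis segment lies entirely on the surface; every point of the x-axis in the box is on the surface.
(d) Putting this together gives p.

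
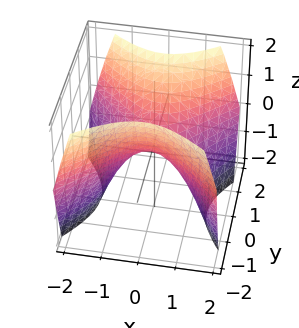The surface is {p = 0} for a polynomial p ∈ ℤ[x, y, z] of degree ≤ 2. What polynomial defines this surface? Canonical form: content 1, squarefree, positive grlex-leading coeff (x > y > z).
x^2 - y^2 + z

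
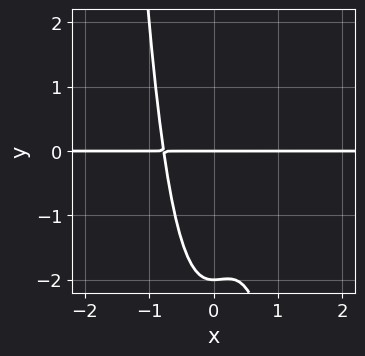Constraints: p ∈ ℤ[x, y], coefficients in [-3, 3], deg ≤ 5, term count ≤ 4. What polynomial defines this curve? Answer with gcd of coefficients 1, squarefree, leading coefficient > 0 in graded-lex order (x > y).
1. The degree is 4 — a generic line meets the curve in up to 4 points.
2. From the visible intercepts: every point of the x-axis in the box is on the curve; the y-axis gridline crossings are at y ∈ {-2, 0}.
3. Matching integer coefficients to the picture gives p.

3*x^3*y - x^2*y + y^2 + 2*y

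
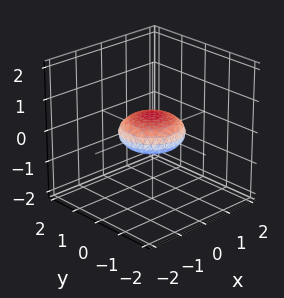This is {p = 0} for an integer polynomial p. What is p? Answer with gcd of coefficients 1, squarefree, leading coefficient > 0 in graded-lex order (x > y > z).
x^2 + y^2 + 3*z^2 - 1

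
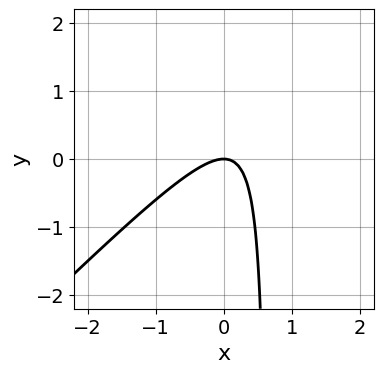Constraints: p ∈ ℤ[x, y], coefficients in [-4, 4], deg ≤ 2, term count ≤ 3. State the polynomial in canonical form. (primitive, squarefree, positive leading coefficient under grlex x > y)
1. The degree is 2 — a generic line meets the curve in up to 2 points.
2. Reading off the gridlines: it meets the x-axis at x = 0 (among the integer gridlines); it meets the y-axis at y = 0 (among the integer gridlines).
3. Matching integer coefficients to the picture gives p.

3*x^2 - 3*x*y + 2*y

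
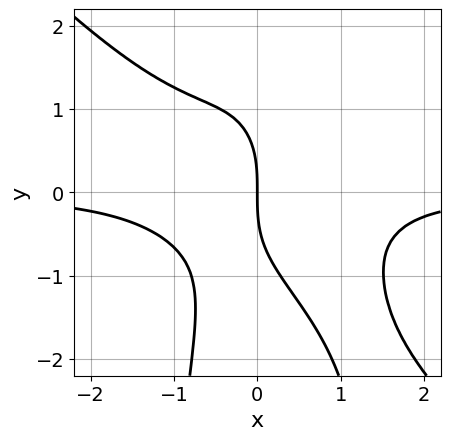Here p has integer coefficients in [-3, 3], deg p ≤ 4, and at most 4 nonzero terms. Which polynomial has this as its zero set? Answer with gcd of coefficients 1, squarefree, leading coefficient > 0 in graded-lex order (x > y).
1. The degree is 4 — no degree-3 curve has this shape.
2. Reading off the gridlines: it meets the x-axis at x = 0 (among the integer gridlines); it crosses the y-axis at the gridline y = 0.
3. Together with the visible shape, these determine p as stated.

3*x^3*y + 3*x^2*y^2 + y^3 + 3*x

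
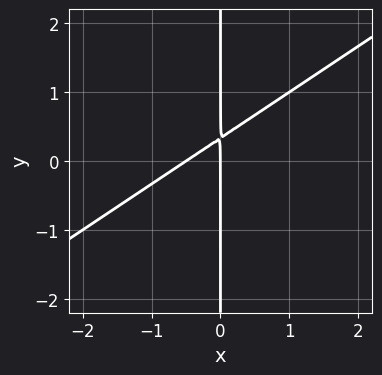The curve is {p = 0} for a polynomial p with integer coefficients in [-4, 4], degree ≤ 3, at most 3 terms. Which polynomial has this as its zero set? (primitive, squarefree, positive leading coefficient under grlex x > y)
2*x^2 - 3*x*y + x

First, deg p = 2. The shape is more complex than any degree-1 curve.
Then, checking where it meets the axes: every point of the y-axis in the box is on the curve; it crosses the x-axis at the gridline x = 0.
Finally, fitting integer coefficients to these (and the overall shape) gives p.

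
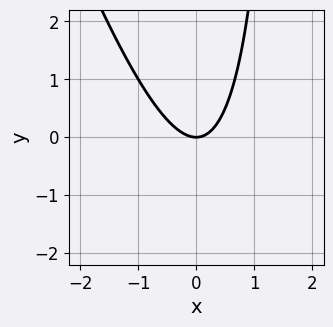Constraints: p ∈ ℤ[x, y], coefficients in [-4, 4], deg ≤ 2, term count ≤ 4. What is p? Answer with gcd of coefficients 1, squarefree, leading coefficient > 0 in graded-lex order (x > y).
3*x^2 + x*y - 2*y

1. deg p = 2. A generic line meets the curve in up to 2 points.
2. Checking where it meets the axes: one y-axis crossing is at y = 0; one x-axis crossing is at x = 0.
3. Solving for integer coefficients yields p as stated.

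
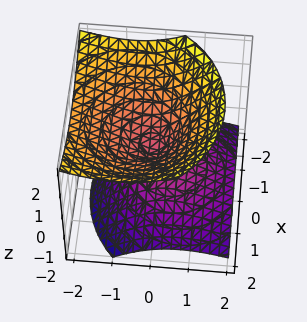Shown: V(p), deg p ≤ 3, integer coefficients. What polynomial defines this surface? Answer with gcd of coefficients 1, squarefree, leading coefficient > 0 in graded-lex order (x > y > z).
1. The picture has 2 separate pieces. Treating them together as one polynomial.
2. Degree: no degree-1 surface has this shape, so deg p = 2.
3. From the axis intercepts and sections: one z-axis crossing is at z = 0; one y-axis crossing is at y = 0.
4. Fitting integer coefficients to these (and the overall shape) gives p.

2*x^2 + 2*y^2 + 2*y*z - 3*z^2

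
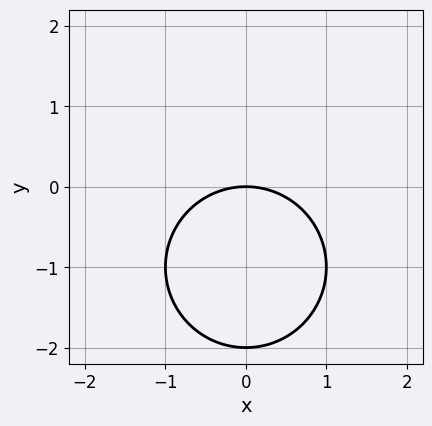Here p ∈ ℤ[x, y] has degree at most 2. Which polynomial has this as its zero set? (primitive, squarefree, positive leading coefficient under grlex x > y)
x^2 + y^2 + 2*y

First, degree: a generic line meets the curve in up to 2 points, so deg p = 2.
Next, symmetries: the x ↦ −x reflection is a symmetry, so x appears only in even powers.
Then, from the axis intercepts and sections: one x-axis crossing is at x = 0; among the integer gridlines, it crosses the y-axis at y ∈ {-2, 0}.
Finally, fitting integer coefficients to these (and the overall shape) gives p.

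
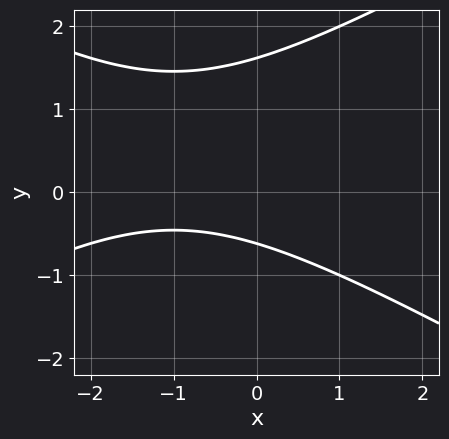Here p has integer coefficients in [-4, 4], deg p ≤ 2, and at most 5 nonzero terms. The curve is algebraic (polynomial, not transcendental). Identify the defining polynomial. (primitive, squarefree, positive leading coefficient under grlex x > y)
deg p = 2. The shape is more complex than any degree-1 curve.
Against the integer gridlines: the curve avoids every integer x-axis point in the box.
Fitting integer coefficients to these (and the overall shape) gives p.

x^2 - 3*y^2 + 2*x + 3*y + 3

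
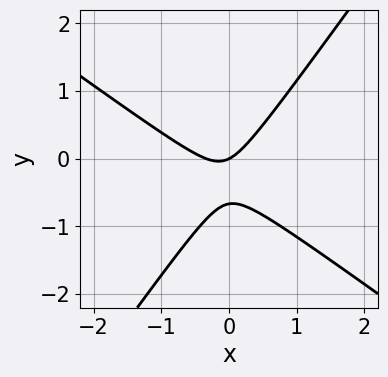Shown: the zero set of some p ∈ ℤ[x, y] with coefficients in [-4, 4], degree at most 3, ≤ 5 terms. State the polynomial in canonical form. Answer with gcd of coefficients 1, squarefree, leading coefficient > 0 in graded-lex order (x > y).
3*x^2 + 2*x*y - 3*y^2 + x - 2*y

First, the degree is 2 — the shape is more complex than any degree-1 curve.
Next, reading off the gridlines: it crosses the y-axis at the gridline y = 0; it crosses the x-axis at the gridline x = 0.
Finally, fitting integer coefficients to these (and the overall shape) gives p.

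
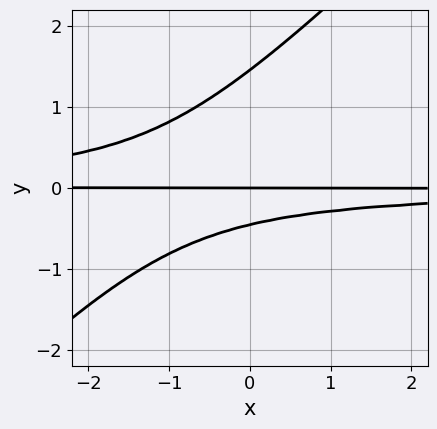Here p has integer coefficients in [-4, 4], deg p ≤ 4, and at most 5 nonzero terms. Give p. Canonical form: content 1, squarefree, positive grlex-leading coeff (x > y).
The degree is 3 — a generic line meets the curve in up to 3 points.
Checking where it meets the axes: every point of the x-axis in the box is on the curve; one y-axis crossing is at y = 0.
Fitting integer coefficients to these (and the overall shape) gives p.

3*x*y^2 - 3*y^3 + 3*y^2 + 2*y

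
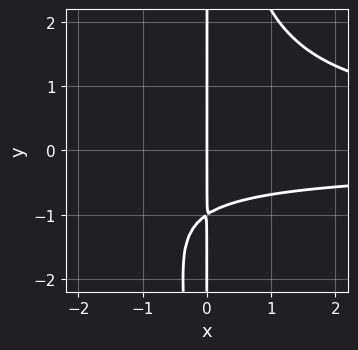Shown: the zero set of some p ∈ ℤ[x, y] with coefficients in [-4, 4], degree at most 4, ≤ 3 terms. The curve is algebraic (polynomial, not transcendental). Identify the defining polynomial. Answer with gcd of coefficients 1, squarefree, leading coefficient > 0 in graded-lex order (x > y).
2*x^2*y^2 - 3*x*y - 3*x

deg p = 4. The shape is more complex than any degree-3 curve.
Reading off the gridlines: it meets the x-axis at x = 0 (among the integer gridlines); every point of the y-axis in the box is on the curve.
These observations pin down the coefficients.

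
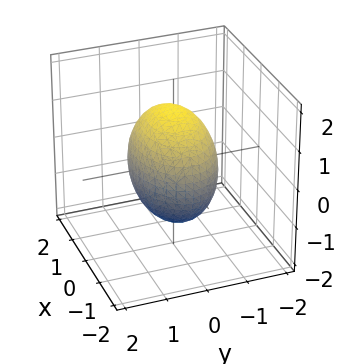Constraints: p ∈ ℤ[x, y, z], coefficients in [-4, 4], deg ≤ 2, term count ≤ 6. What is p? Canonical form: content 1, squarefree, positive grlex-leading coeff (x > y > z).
First, the degree is 2 — bounded and convex; a quadric.
Next, symmetries: mirror symmetry z ↦ −z ⇒ only even powers of z; the y ↦ −y reflection is a symmetry, so y appears only in even powers; the x ↦ −x reflection is a symmetry, so x appears only in even powers.
Then, from the axis intercepts and sections: among the integer gridlines, it crosses the y-axis at y ∈ {-1, 1}.
Finally, the integer polynomial consistent with all of this is the stated p.

x^2 + 2*y^2 + z^2 - 2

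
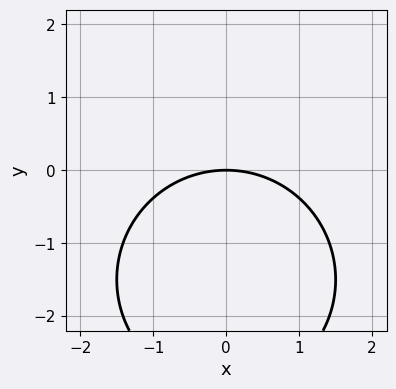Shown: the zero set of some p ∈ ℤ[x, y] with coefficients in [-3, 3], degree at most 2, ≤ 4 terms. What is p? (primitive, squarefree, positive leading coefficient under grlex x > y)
x^2 + y^2 + 3*y

Degree: the shape is more complex than any degree-1 curve, so deg p = 2.
Symmetries: the x ↦ −x reflection is a symmetry, so x appears only in even powers.
Reading off the gridlines: it meets the x-axis at x = 0 (among the integer gridlines); it meets the y-axis at y = 0 (among the integer gridlines).
Assembling these constraints gives the stated polynomial.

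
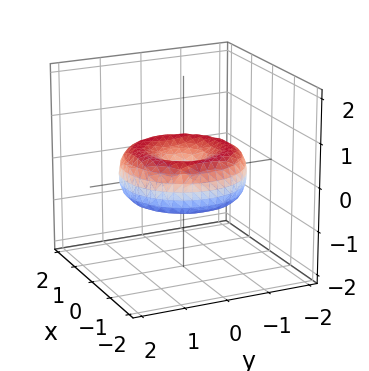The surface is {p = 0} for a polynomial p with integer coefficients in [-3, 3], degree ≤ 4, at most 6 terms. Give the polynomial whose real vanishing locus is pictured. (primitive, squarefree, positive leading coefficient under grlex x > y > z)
1. deg p = 4. No degree-3 surface has this shape.
2. Symmetry: every cross-section ⟂ z is a circle, so x, y appear only via x² + y².
3. Checking where it meets the axes: one x-axis crossing is at x = 0; it meets the z-axis at z = 0 (among the integer gridlines).
4. The integer polynomial consistent with all of this is the stated p.

x^4 + 2*x^2*y^2 + y^4 - 2*x^2 - 2*y^2 + 3*z^2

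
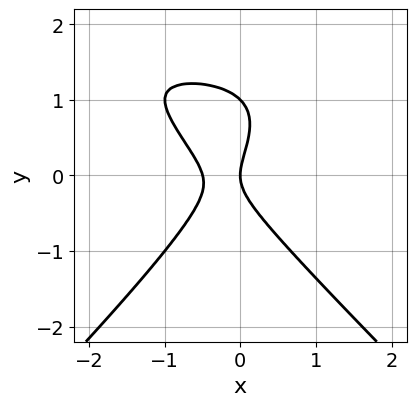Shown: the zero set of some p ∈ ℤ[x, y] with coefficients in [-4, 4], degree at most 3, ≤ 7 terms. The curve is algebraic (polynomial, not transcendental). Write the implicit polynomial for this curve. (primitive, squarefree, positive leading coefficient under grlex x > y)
(a) deg p = 3. No degree-2 curve has this shape.
(b) From the visible intercepts: the y-axis gridline crossings are at y ∈ {0, 1}; one x-axis crossing is at x = 0.
(c) Matching integer coefficients to the picture gives p.

x^2*y - y^3 - 2*x^2 + y^2 - x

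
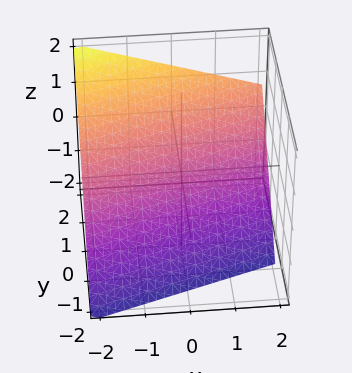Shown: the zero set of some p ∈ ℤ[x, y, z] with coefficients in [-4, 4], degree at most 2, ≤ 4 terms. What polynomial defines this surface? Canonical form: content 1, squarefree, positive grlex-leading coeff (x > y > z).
x - 3*y + 3*z + 2

(a) Degree: every cross-section is a straight line — this is a plane, so deg p = 1.
(b) From the visible intercepts: it meets the x-axis at x = -2 (among the integer gridlines).
(c) Solving for integer coefficients yields p as stated.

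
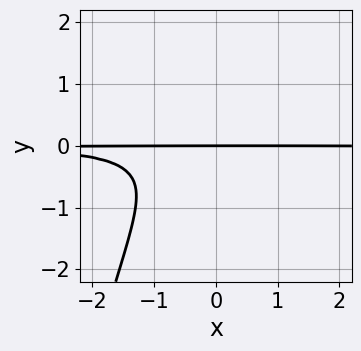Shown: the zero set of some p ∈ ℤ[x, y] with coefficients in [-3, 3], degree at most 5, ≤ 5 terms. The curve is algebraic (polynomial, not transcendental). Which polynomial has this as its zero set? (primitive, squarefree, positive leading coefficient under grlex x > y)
(a) The degree is 4 — the shape is more complex than any degree-3 curve.
(b) Observable constraints: one y-axis crossing is at y = 0; every point of the x-axis in the box is on the curve.
(c) The integer polynomial consistent with all of this is the stated p.

2*x^2*y^2 - 2*x*y^2 + 3*y^3 - y^2 + 2*y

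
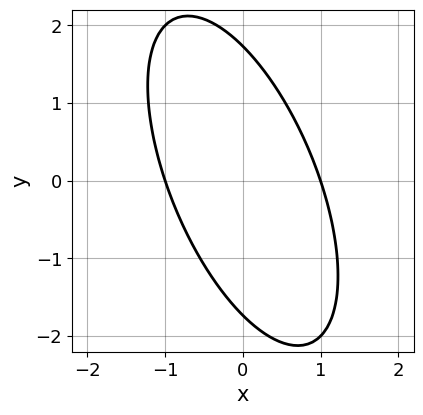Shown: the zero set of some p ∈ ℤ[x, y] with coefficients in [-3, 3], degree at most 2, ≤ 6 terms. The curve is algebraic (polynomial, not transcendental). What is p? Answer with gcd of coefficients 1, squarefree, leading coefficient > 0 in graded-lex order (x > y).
3*x^2 + 2*x*y + y^2 - 3

First, degree: a generic line meets the curve in up to 2 points, so deg p = 2.
Then, from the axis intercepts and sections: among the integer gridlines, it crosses the x-axis at x ∈ {-1, 1}.
Finally, together with the visible shape, these determine p as stated.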